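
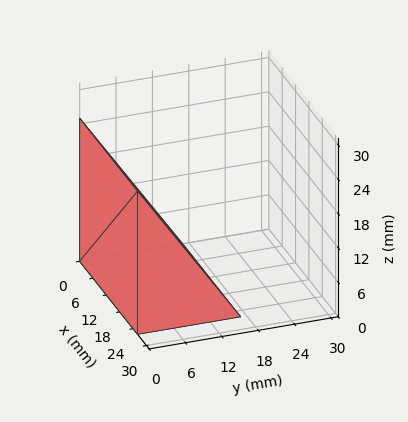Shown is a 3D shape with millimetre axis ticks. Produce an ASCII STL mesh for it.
Reading the render: the shape is a wedge (ramp): 26 × 17 mm base, rising to 25 mm along the y=0 edge and sloping linearly to z=0 at y=17 (dimensions read to the nearest mm from the axis ticks). For the STL, each face is triangulated and given an outward normal.

solid part
  facet normal 0.0000 0.0000 -1.0000
    outer loop
      vertex 26.00 17.00 0.00
      vertex 26.00 0.00 0.00
      vertex 0.00 0.00 0.00
    endloop
  endfacet
  facet normal 0.0000 0.0000 -1.0000
    outer loop
      vertex 0.00 17.00 0.00
      vertex 26.00 17.00 0.00
      vertex 0.00 0.00 0.00
    endloop
  endfacet
  facet normal 0.0000 -1.0000 0.0000
    outer loop
      vertex 0.00 0.00 0.00
      vertex 26.00 0.00 0.00
      vertex 26.00 0.00 25.00
    endloop
  endfacet
  facet normal 0.0000 -1.0000 0.0000
    outer loop
      vertex 0.00 0.00 0.00
      vertex 26.00 0.00 25.00
      vertex 0.00 0.00 25.00
    endloop
  endfacet
  facet normal 0.0000 0.8269 0.5623
    outer loop
      vertex 0.00 0.00 25.00
      vertex 26.00 0.00 25.00
      vertex 26.00 17.00 0.00
    endloop
  endfacet
  facet normal 0.0000 0.8269 0.5623
    outer loop
      vertex 0.00 0.00 25.00
      vertex 26.00 17.00 0.00
      vertex 0.00 17.00 0.00
    endloop
  endfacet
  facet normal -1.0000 0.0000 0.0000
    outer loop
      vertex 0.00 0.00 25.00
      vertex 0.00 17.00 0.00
      vertex 0.00 0.00 0.00
    endloop
  endfacet
  facet normal 1.0000 0.0000 0.0000
    outer loop
      vertex 26.00 0.00 0.00
      vertex 26.00 17.00 0.00
      vertex 26.00 0.00 25.00
    endloop
  endfacet
endsolid part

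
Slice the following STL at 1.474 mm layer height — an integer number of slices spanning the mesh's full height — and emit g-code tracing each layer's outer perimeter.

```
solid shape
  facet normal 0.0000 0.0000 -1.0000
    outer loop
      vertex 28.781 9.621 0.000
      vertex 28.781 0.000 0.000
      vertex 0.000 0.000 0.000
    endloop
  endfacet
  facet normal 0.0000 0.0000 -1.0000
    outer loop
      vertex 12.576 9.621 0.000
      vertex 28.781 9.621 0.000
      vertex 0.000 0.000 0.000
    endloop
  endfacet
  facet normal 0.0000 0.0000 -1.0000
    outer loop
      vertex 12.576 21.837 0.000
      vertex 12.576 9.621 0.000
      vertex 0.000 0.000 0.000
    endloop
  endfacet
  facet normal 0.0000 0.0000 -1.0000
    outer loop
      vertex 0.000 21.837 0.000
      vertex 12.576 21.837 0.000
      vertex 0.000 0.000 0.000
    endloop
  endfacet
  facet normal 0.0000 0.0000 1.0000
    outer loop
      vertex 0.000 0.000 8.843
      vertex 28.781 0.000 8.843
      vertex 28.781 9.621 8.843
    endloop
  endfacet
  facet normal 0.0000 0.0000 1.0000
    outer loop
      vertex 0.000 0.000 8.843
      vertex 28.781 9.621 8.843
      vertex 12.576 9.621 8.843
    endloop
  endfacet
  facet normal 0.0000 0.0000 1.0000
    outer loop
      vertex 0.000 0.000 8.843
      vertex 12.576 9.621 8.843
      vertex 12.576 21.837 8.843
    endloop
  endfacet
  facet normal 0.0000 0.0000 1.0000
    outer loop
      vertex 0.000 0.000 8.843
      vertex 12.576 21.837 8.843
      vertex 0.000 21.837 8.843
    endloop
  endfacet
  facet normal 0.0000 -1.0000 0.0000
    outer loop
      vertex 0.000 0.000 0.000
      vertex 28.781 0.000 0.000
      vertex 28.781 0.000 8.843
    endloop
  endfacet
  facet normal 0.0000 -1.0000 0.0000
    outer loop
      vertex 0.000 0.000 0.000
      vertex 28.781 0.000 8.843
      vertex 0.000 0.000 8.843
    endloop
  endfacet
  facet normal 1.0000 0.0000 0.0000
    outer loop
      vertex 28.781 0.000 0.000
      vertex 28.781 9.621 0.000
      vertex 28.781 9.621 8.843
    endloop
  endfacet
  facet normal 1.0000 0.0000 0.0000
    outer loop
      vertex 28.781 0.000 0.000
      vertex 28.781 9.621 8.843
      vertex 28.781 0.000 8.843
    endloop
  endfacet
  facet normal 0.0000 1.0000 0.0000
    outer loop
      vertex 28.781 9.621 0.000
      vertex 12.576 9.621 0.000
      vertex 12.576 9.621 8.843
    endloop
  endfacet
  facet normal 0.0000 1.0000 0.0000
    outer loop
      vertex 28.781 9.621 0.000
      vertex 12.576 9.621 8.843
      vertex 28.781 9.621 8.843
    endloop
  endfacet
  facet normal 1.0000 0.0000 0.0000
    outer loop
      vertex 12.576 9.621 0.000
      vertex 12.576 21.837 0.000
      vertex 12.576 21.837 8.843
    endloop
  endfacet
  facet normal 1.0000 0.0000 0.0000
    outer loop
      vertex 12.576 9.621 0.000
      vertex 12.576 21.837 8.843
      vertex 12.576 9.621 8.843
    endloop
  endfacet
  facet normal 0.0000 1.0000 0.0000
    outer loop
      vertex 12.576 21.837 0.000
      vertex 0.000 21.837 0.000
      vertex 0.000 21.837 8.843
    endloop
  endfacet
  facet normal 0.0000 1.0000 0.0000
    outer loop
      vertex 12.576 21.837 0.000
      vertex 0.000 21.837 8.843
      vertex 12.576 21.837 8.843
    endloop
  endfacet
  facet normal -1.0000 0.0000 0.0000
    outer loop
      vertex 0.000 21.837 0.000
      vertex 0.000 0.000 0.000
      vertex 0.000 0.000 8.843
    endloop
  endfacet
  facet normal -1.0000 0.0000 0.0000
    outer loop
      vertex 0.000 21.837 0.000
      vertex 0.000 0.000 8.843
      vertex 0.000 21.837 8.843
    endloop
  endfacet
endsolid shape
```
; perimeter-only toolpath
G21 ; units = mm
G90 ; absolute positioning
G28 ; home
; layer 1
G0 Z1.474
G0 X0.000 Y0.000
G1 X28.781 Y0.000
G1 X28.781 Y9.621
G1 X12.576 Y9.621
G1 X12.576 Y21.837
G1 X0.000 Y21.837
G1 X0.000 Y0.000
; layer 2
G0 Z2.948
G0 X0.000 Y0.000
G1 X28.781 Y0.000
G1 X28.781 Y9.621
G1 X12.576 Y9.621
G1 X12.576 Y21.837
G1 X0.000 Y21.837
G1 X0.000 Y0.000
; layer 3
G0 Z4.421
G0 X0.000 Y0.000
G1 X28.781 Y0.000
G1 X28.781 Y9.621
G1 X12.576 Y9.621
G1 X12.576 Y21.837
G1 X0.000 Y21.837
G1 X0.000 Y0.000
; layer 4
G0 Z5.895
G0 X0.000 Y0.000
G1 X28.781 Y0.000
G1 X28.781 Y9.621
G1 X12.576 Y9.621
G1 X12.576 Y21.837
G1 X0.000 Y21.837
G1 X0.000 Y0.000
; layer 5
G0 Z7.369
G0 X0.000 Y0.000
G1 X28.781 Y0.000
G1 X28.781 Y9.621
G1 X12.576 Y9.621
G1 X12.576 Y21.837
G1 X0.000 Y21.837
G1 X0.000 Y0.000
; layer 6
G0 Z8.843
G0 X0.000 Y0.000
G1 X28.781 Y0.000
G1 X28.781 Y9.621
G1 X12.576 Y9.621
G1 X12.576 Y21.837
G1 X0.000 Y21.837
G1 X0.000 Y0.000
M2 ; end

The solid is an L-shaped prism: outer 28.8 × 21.8 mm, arm thicknesses ≈ 9.62 mm (horizontal) and 12.6 mm (vertical), extruded 8.84 mm in z. Slicing at Δz = 1.474 mm — 6 equal slices spanning the solid's height, so layer i sits at z = i·h/6 — gives 6 non-empty perimeters. Each is a 6-segment closed polygon; G0 lifts to the layer z and rapids to the start vertex, then G1 traces the edges.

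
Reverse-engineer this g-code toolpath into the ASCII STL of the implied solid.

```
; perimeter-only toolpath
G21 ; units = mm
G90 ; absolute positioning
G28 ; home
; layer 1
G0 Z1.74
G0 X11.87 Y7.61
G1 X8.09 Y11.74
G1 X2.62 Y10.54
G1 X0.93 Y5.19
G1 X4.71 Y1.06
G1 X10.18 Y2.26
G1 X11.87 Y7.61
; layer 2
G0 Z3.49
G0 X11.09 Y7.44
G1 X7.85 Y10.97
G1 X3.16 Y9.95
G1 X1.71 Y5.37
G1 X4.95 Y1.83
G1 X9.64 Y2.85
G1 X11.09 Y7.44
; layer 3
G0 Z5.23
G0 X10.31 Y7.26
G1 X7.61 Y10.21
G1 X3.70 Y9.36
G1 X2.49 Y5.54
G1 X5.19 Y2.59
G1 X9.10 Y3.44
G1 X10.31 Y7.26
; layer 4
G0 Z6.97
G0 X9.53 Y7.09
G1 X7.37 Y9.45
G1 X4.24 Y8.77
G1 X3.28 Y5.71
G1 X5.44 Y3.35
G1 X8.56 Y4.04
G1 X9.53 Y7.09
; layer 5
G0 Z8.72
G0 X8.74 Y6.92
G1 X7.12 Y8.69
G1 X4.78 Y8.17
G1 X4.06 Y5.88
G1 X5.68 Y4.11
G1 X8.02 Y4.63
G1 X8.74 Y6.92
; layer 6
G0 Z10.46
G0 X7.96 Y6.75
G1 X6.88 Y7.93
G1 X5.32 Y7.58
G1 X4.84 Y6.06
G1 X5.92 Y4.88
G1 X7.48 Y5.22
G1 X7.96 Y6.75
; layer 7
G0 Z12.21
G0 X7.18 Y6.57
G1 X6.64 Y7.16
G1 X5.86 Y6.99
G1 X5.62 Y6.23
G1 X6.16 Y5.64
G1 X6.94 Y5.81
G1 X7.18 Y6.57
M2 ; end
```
solid part
  facet normal 0.0000 0.0000 -1.0000
    outer loop
      vertex 2.08 11.13 0.00
      vertex 8.33 12.50 0.00
      vertex 12.65 7.78 0.00
    endloop
  endfacet
  facet normal 0.0000 0.0000 -1.0000
    outer loop
      vertex 0.15 5.02 0.00
      vertex 2.08 11.13 0.00
      vertex 12.65 7.78 0.00
    endloop
  endfacet
  facet normal 0.0000 0.0000 -1.0000
    outer loop
      vertex 4.47 0.30 0.00
      vertex 0.15 5.02 0.00
      vertex 12.65 7.78 0.00
    endloop
  endfacet
  facet normal 0.0000 0.0000 -1.0000
    outer loop
      vertex 10.72 1.67 0.00
      vertex 4.47 0.30 0.00
      vertex 12.65 7.78 0.00
    endloop
  endfacet
  facet normal 0.6856 0.6275 0.3692
    outer loop
      vertex 12.65 7.78 0.00
      vertex 8.33 12.50 0.00
      vertex 6.40 6.40 13.95
    endloop
  endfacet
  facet normal -0.1990 0.9077 0.3694
    outer loop
      vertex 8.33 12.50 0.00
      vertex 2.08 11.13 0.00
      vertex 6.40 6.40 13.95
    endloop
  endfacet
  facet normal -0.8861 0.2799 0.3693
    outer loop
      vertex 2.08 11.13 0.00
      vertex 0.15 5.02 0.00
      vertex 6.40 6.40 13.95
    endloop
  endfacet
  facet normal -0.6856 -0.6275 0.3692
    outer loop
      vertex 0.15 5.02 0.00
      vertex 4.47 0.30 0.00
      vertex 6.40 6.40 13.95
    endloop
  endfacet
  facet normal 0.1990 -0.9077 0.3694
    outer loop
      vertex 4.47 0.30 0.00
      vertex 10.72 1.67 0.00
      vertex 6.40 6.40 13.95
    endloop
  endfacet
  facet normal 0.8861 -0.2799 0.3693
    outer loop
      vertex 10.72 1.67 0.00
      vertex 12.65 7.78 0.00
      vertex 6.40 6.40 13.95
    endloop
  endfacet
endsolid part

The G0 Z moves step by Δz≈1.74 mm. The G1 loops shrink linearly with z, so the solid tapers from its base footprint up to z≈13.9. Closing with a flat bottom cap and the tapered top and triangulating gives 10 facets — a regular 6-sided pyramid, base circumscribed radius ≈ 6.4 mm, apex at z ≈ 13.9 mm.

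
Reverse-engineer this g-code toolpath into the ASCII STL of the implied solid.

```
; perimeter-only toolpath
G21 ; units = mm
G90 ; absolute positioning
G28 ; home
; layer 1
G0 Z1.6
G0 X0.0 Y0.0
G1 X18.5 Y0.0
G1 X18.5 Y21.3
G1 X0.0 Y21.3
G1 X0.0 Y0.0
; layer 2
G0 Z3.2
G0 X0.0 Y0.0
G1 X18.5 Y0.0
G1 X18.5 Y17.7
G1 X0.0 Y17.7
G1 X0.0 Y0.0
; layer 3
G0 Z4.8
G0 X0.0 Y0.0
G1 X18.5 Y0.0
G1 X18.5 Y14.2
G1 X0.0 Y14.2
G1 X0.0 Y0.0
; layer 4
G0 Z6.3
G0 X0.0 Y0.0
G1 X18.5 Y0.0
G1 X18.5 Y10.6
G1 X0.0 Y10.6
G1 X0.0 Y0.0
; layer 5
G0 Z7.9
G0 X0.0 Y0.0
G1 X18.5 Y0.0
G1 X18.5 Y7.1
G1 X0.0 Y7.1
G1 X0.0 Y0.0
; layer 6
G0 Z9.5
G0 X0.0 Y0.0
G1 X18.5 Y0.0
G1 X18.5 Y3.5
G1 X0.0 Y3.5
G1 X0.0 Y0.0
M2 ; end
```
solid part
  facet normal 0.0000 0.0000 -1.0000
    outer loop
      vertex 18.5 24.8 0.0
      vertex 18.5 0.0 0.0
      vertex 0.0 0.0 0.0
    endloop
  endfacet
  facet normal 0.0000 0.0000 -1.0000
    outer loop
      vertex 0.0 24.8 0.0
      vertex 18.5 24.8 0.0
      vertex 0.0 0.0 0.0
    endloop
  endfacet
  facet normal 0.0000 -1.0000 0.0000
    outer loop
      vertex 0.0 0.0 0.0
      vertex 18.5 0.0 0.0
      vertex 18.5 0.0 11.1
    endloop
  endfacet
  facet normal 0.0000 -1.0000 0.0000
    outer loop
      vertex 0.0 0.0 0.0
      vertex 18.5 0.0 11.1
      vertex 0.0 0.0 11.1
    endloop
  endfacet
  facet normal 0.0000 0.4085 0.9127
    outer loop
      vertex 0.0 0.0 11.1
      vertex 18.5 0.0 11.1
      vertex 18.5 24.8 0.0
    endloop
  endfacet
  facet normal 0.0000 0.4085 0.9127
    outer loop
      vertex 0.0 0.0 11.1
      vertex 18.5 24.8 0.0
      vertex 0.0 24.8 0.0
    endloop
  endfacet
  facet normal -1.0000 0.0000 0.0000
    outer loop
      vertex 0.0 0.0 11.1
      vertex 0.0 24.8 0.0
      vertex 0.0 0.0 0.0
    endloop
  endfacet
  facet normal 1.0000 0.0000 0.0000
    outer loop
      vertex 18.5 0.0 0.0
      vertex 18.5 24.8 0.0
      vertex 18.5 0.0 11.1
    endloop
  endfacet
endsolid part

The G0 Z moves step by Δz≈1.6 mm. The G1 loops shrink linearly with z, so the solid tapers from its base footprint up to z≈11.1. Closing with a flat bottom cap and the tapered top and triangulating gives 8 facets — a wedge (ramp): 18.5 × 24.8 mm base, rising to 11.1 mm along the y=0 edge and sloping linearly to z=0 at y=24.8.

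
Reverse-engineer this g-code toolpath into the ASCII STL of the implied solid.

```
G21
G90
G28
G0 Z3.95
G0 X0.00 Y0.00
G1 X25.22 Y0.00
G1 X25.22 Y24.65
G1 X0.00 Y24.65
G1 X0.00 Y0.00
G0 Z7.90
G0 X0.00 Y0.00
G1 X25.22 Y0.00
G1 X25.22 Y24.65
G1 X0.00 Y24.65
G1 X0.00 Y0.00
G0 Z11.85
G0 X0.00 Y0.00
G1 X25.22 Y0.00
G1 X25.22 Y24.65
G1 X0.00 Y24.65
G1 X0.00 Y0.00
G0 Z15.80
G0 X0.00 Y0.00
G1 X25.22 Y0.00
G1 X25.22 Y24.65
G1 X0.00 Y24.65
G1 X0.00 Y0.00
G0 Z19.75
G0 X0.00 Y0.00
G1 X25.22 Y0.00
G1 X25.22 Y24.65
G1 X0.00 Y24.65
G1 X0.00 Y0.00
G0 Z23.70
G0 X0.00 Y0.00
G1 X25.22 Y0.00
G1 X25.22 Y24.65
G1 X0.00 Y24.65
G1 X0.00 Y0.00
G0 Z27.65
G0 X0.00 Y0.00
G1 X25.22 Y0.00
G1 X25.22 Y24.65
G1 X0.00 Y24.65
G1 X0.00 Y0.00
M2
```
solid part
  facet normal 0.0000 0.0000 -1.0000
    outer loop
      vertex 25.22 24.65 0.00
      vertex 25.22 0.00 0.00
      vertex 0.00 0.00 0.00
    endloop
  endfacet
  facet normal 0.0000 0.0000 -1.0000
    outer loop
      vertex 0.00 24.65 0.00
      vertex 25.22 24.65 0.00
      vertex 0.00 0.00 0.00
    endloop
  endfacet
  facet normal 0.0000 0.0000 1.0000
    outer loop
      vertex 0.00 0.00 27.65
      vertex 25.22 0.00 27.65
      vertex 25.22 24.65 27.65
    endloop
  endfacet
  facet normal 0.0000 0.0000 1.0000
    outer loop
      vertex 0.00 0.00 27.65
      vertex 25.22 24.65 27.65
      vertex 0.00 24.65 27.65
    endloop
  endfacet
  facet normal 0.0000 -1.0000 0.0000
    outer loop
      vertex 0.00 0.00 0.00
      vertex 25.22 0.00 0.00
      vertex 25.22 0.00 27.65
    endloop
  endfacet
  facet normal 0.0000 -1.0000 0.0000
    outer loop
      vertex 0.00 0.00 0.00
      vertex 25.22 0.00 27.65
      vertex 0.00 0.00 27.65
    endloop
  endfacet
  facet normal 0.0000 1.0000 0.0000
    outer loop
      vertex 25.22 24.65 27.65
      vertex 25.22 24.65 0.00
      vertex 0.00 24.65 0.00
    endloop
  endfacet
  facet normal 0.0000 1.0000 0.0000
    outer loop
      vertex 0.00 24.65 27.65
      vertex 25.22 24.65 27.65
      vertex 0.00 24.65 0.00
    endloop
  endfacet
  facet normal -1.0000 0.0000 0.0000
    outer loop
      vertex 0.00 24.65 27.65
      vertex 0.00 24.65 0.00
      vertex 0.00 0.00 0.00
    endloop
  endfacet
  facet normal -1.0000 0.0000 0.0000
    outer loop
      vertex 0.00 0.00 27.65
      vertex 0.00 24.65 27.65
      vertex 0.00 0.00 0.00
    endloop
  endfacet
  facet normal 1.0000 0.0000 0.0000
    outer loop
      vertex 25.22 0.00 0.00
      vertex 25.22 24.65 0.00
      vertex 25.22 24.65 27.65
    endloop
  endfacet
  facet normal 1.0000 0.0000 0.0000
    outer loop
      vertex 25.22 0.00 0.00
      vertex 25.22 24.65 27.65
      vertex 25.22 0.00 27.65
    endloop
  endfacet
endsolid part

The G0 Z moves step by Δz≈3.95 mm. Every layer's G1 loop is the same polygon, so the solid is a straight extrusion of it from z=0 to z≈27.6. Closing with flat bottom and top caps and triangulating gives 12 facets — a rectangular box, roughly 25.2 × 24.6 mm footprint and 27.6 mm tall.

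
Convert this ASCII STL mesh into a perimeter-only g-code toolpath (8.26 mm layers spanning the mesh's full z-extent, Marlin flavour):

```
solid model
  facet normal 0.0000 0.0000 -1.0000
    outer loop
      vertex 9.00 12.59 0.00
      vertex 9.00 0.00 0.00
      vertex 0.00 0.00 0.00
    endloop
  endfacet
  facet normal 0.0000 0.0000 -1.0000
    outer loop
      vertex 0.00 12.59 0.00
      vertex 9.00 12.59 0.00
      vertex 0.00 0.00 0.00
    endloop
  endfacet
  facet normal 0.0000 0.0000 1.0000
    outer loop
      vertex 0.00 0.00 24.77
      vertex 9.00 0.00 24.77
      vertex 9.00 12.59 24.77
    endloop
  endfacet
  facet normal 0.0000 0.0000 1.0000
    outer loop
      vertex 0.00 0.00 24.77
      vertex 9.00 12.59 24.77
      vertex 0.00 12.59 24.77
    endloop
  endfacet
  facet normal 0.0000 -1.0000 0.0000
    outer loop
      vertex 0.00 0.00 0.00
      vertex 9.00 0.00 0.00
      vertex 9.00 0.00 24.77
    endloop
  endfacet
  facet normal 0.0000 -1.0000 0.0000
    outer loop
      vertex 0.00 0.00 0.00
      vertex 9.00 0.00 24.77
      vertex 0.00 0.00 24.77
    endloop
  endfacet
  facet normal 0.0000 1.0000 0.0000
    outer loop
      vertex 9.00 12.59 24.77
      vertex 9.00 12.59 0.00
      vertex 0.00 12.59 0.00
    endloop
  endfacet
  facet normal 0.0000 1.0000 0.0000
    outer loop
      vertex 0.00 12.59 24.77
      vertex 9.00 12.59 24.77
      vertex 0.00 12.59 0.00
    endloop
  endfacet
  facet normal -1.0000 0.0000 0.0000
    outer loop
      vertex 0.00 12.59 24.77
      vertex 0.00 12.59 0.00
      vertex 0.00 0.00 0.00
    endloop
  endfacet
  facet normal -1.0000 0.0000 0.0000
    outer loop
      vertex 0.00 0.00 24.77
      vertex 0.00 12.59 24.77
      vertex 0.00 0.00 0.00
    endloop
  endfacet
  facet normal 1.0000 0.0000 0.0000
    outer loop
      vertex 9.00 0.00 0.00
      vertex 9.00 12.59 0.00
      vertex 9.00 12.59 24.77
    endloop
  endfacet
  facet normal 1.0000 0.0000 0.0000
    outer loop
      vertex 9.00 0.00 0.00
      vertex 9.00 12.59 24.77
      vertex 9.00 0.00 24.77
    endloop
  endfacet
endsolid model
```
; perimeter-only toolpath
G21 ; units = mm
G90 ; absolute positioning
G28 ; home
; layer 1
G0 Z8.26
G0 X0.00 Y0.00
G1 X9.00 Y0.00
G1 X9.00 Y12.59
G1 X0.00 Y12.59
G1 X0.00 Y0.00
; layer 2
G0 Z16.51
G0 X0.00 Y0.00
G1 X9.00 Y0.00
G1 X9.00 Y12.59
G1 X0.00 Y12.59
G1 X0.00 Y0.00
; layer 3
G0 Z24.77
G0 X0.00 Y0.00
G1 X9.00 Y0.00
G1 X9.00 Y12.59
G1 X0.00 Y12.59
G1 X0.00 Y0.00
M2 ; end

The solid is a rectangular box, roughly 9 × 12.6 mm footprint and 24.8 mm tall. Slicing at Δz = 8.26 mm — 3 equal slices spanning the solid's height, so layer i sits at z = i·h/3 — gives 3 non-empty perimeters. Each is a 4-segment closed polygon; G0 lifts to the layer z and rapids to the start vertex, then G1 traces the edges.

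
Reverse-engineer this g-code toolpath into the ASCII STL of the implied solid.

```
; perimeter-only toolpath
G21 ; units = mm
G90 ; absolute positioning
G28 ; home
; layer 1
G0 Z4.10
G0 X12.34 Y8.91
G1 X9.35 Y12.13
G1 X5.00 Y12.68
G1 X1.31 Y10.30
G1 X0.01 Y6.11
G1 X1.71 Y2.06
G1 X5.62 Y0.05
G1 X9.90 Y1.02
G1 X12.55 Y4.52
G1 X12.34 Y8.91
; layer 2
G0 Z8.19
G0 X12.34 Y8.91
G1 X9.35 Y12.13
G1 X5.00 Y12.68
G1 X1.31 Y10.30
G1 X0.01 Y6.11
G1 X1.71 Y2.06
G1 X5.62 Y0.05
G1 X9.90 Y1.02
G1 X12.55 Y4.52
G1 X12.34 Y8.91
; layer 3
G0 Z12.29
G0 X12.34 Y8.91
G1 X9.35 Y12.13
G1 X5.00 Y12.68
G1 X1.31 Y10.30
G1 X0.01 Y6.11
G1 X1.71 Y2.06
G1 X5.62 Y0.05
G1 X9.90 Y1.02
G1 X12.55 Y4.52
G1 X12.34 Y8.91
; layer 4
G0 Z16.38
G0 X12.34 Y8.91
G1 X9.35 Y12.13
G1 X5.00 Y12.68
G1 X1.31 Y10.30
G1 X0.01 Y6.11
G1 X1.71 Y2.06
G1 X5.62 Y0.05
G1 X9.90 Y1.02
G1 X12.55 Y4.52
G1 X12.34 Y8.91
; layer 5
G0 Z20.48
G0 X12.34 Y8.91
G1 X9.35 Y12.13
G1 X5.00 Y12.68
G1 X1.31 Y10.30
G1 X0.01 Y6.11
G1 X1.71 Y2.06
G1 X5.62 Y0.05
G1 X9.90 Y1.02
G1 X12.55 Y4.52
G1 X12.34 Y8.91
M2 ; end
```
solid part
  facet normal 0.0000 0.0000 -1.0000
    outer loop
      vertex 5.00 12.68 0.00
      vertex 9.35 12.13 0.00
      vertex 12.34 8.91 0.00
    endloop
  endfacet
  facet normal 0.0000 0.0000 -1.0000
    outer loop
      vertex 1.31 10.30 0.00
      vertex 5.00 12.68 0.00
      vertex 12.34 8.91 0.00
    endloop
  endfacet
  facet normal 0.0000 0.0000 -1.0000
    outer loop
      vertex 0.01 6.11 0.00
      vertex 1.31 10.30 0.00
      vertex 12.34 8.91 0.00
    endloop
  endfacet
  facet normal 0.0000 0.0000 -1.0000
    outer loop
      vertex 1.71 2.06 0.00
      vertex 0.01 6.11 0.00
      vertex 12.34 8.91 0.00
    endloop
  endfacet
  facet normal 0.0000 0.0000 -1.0000
    outer loop
      vertex 5.62 0.05 0.00
      vertex 1.71 2.06 0.00
      vertex 12.34 8.91 0.00
    endloop
  endfacet
  facet normal 0.0000 0.0000 -1.0000
    outer loop
      vertex 9.90 1.02 0.00
      vertex 5.62 0.05 0.00
      vertex 12.34 8.91 0.00
    endloop
  endfacet
  facet normal 0.0000 0.0000 -1.0000
    outer loop
      vertex 12.55 4.52 0.00
      vertex 9.90 1.02 0.00
      vertex 12.34 8.91 0.00
    endloop
  endfacet
  facet normal 0.0000 0.0000 1.0000
    outer loop
      vertex 12.34 8.91 20.48
      vertex 9.35 12.13 20.48
      vertex 5.00 12.68 20.48
    endloop
  endfacet
  facet normal 0.0000 0.0000 1.0000
    outer loop
      vertex 12.34 8.91 20.48
      vertex 5.00 12.68 20.48
      vertex 1.31 10.30 20.48
    endloop
  endfacet
  facet normal 0.0000 0.0000 1.0000
    outer loop
      vertex 12.34 8.91 20.48
      vertex 1.31 10.30 20.48
      vertex 0.01 6.11 20.48
    endloop
  endfacet
  facet normal 0.0000 0.0000 1.0000
    outer loop
      vertex 12.34 8.91 20.48
      vertex 0.01 6.11 20.48
      vertex 1.71 2.06 20.48
    endloop
  endfacet
  facet normal 0.0000 0.0000 1.0000
    outer loop
      vertex 12.34 8.91 20.48
      vertex 1.71 2.06 20.48
      vertex 5.62 0.05 20.48
    endloop
  endfacet
  facet normal 0.0000 0.0000 1.0000
    outer loop
      vertex 12.34 8.91 20.48
      vertex 5.62 0.05 20.48
      vertex 9.90 1.02 20.48
    endloop
  endfacet
  facet normal 0.0000 0.0000 1.0000
    outer loop
      vertex 12.34 8.91 20.48
      vertex 9.90 1.02 20.48
      vertex 12.55 4.52 20.48
    endloop
  endfacet
  facet normal 0.7328 0.6805 0.0000
    outer loop
      vertex 12.34 8.91 0.00
      vertex 9.35 12.13 0.00
      vertex 9.35 12.13 20.48
    endloop
  endfacet
  facet normal 0.7328 0.6805 0.0000
    outer loop
      vertex 12.34 8.91 0.00
      vertex 9.35 12.13 20.48
      vertex 12.34 8.91 20.48
    endloop
  endfacet
  facet normal 0.1254 0.9921 0.0000
    outer loop
      vertex 9.35 12.13 0.00
      vertex 5.00 12.68 0.00
      vertex 5.00 12.68 20.48
    endloop
  endfacet
  facet normal 0.1254 0.9921 0.0000
    outer loop
      vertex 9.35 12.13 0.00
      vertex 5.00 12.68 20.48
      vertex 9.35 12.13 20.48
    endloop
  endfacet
  facet normal -0.5420 0.8404 0.0000
    outer loop
      vertex 5.00 12.68 0.00
      vertex 1.31 10.30 0.00
      vertex 1.31 10.30 20.48
    endloop
  endfacet
  facet normal -0.5420 0.8404 0.0000
    outer loop
      vertex 5.00 12.68 0.00
      vertex 1.31 10.30 20.48
      vertex 5.00 12.68 20.48
    endloop
  endfacet
  facet normal -0.9551 0.2963 0.0000
    outer loop
      vertex 1.31 10.30 0.00
      vertex 0.01 6.11 0.00
      vertex 0.01 6.11 20.48
    endloop
  endfacet
  facet normal -0.9551 0.2963 0.0000
    outer loop
      vertex 1.31 10.30 0.00
      vertex 0.01 6.11 20.48
      vertex 1.31 10.30 20.48
    endloop
  endfacet
  facet normal -0.9221 -0.3870 0.0000
    outer loop
      vertex 0.01 6.11 0.00
      vertex 1.71 2.06 0.00
      vertex 1.71 2.06 20.48
    endloop
  endfacet
  facet normal -0.9221 -0.3870 0.0000
    outer loop
      vertex 0.01 6.11 0.00
      vertex 1.71 2.06 20.48
      vertex 0.01 6.11 20.48
    endloop
  endfacet
  facet normal -0.4572 -0.8894 0.0000
    outer loop
      vertex 1.71 2.06 0.00
      vertex 5.62 0.05 0.00
      vertex 5.62 0.05 20.48
    endloop
  endfacet
  facet normal -0.4572 -0.8894 0.0000
    outer loop
      vertex 1.71 2.06 0.00
      vertex 5.62 0.05 20.48
      vertex 1.71 2.06 20.48
    endloop
  endfacet
  facet normal 0.2210 -0.9753 0.0000
    outer loop
      vertex 5.62 0.05 0.00
      vertex 9.90 1.02 0.00
      vertex 9.90 1.02 20.48
    endloop
  endfacet
  facet normal 0.2210 -0.9753 0.0000
    outer loop
      vertex 5.62 0.05 0.00
      vertex 9.90 1.02 20.48
      vertex 5.62 0.05 20.48
    endloop
  endfacet
  facet normal 0.7973 -0.6036 0.0000
    outer loop
      vertex 9.90 1.02 0.00
      vertex 12.55 4.52 0.00
      vertex 12.55 4.52 20.48
    endloop
  endfacet
  facet normal 0.7973 -0.6036 0.0000
    outer loop
      vertex 9.90 1.02 0.00
      vertex 12.55 4.52 20.48
      vertex 9.90 1.02 20.48
    endloop
  endfacet
  facet normal 0.9989 0.0478 0.0000
    outer loop
      vertex 12.55 4.52 0.00
      vertex 12.34 8.91 0.00
      vertex 12.34 8.91 20.48
    endloop
  endfacet
  facet normal 0.9989 0.0478 0.0000
    outer loop
      vertex 12.55 4.52 0.00
      vertex 12.34 8.91 20.48
      vertex 12.55 4.52 20.48
    endloop
  endfacet
endsolid part

The G0 Z moves step by Δz≈4.10 mm. Every layer's G1 loop is the same polygon, so the solid is a straight extrusion of it from z=0 to z≈20.5. Closing with flat bottom and top caps and triangulating gives 32 facets — a regular 9-sided prism (a cylinder approximated with 9 flat sides), circumscribed radius ≈ 6.42 mm, height ≈ 20.5 mm.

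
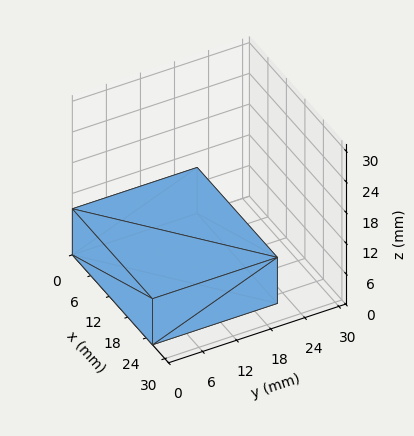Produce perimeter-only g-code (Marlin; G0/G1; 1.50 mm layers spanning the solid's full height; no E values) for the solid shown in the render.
Reading the render: the shape is a rectangular box, roughly 26 × 22 mm footprint and 9 mm tall (dimensions read to the nearest mm from the axis ticks). For the g-code, the solid's height is divided into equal slices at the stated Δz and each level perimeter traced with G1 moves after a G0 lift.

; perimeter-only toolpath
G21 ; units = mm
G90 ; absolute positioning
G28 ; home
; layer 1
G0 Z1.50
G0 X0.00 Y0.00
G1 X26.00 Y0.00
G1 X26.00 Y22.00
G1 X0.00 Y22.00
G1 X0.00 Y0.00
; layer 2
G0 Z3.00
G0 X0.00 Y0.00
G1 X26.00 Y0.00
G1 X26.00 Y22.00
G1 X0.00 Y22.00
G1 X0.00 Y0.00
; layer 3
G0 Z4.50
G0 X0.00 Y0.00
G1 X26.00 Y0.00
G1 X26.00 Y22.00
G1 X0.00 Y22.00
G1 X0.00 Y0.00
; layer 4
G0 Z6.00
G0 X0.00 Y0.00
G1 X26.00 Y0.00
G1 X26.00 Y22.00
G1 X0.00 Y22.00
G1 X0.00 Y0.00
; layer 5
G0 Z7.50
G0 X0.00 Y0.00
G1 X26.00 Y0.00
G1 X26.00 Y22.00
G1 X0.00 Y22.00
G1 X0.00 Y0.00
; layer 6
G0 Z9.00
G0 X0.00 Y0.00
G1 X26.00 Y0.00
G1 X26.00 Y22.00
G1 X0.00 Y22.00
G1 X0.00 Y0.00
M2 ; end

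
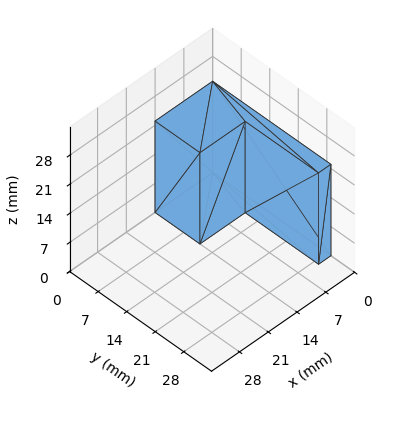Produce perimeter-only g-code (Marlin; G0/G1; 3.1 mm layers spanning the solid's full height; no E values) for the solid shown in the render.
Reading the render: the shape is an L-shaped prism: outer 14 × 29 mm, arm thicknesses ≈ 11 mm (horizontal) and 3 mm (vertical), extruded 22 mm in z (dimensions read to the nearest mm from the axis ticks). For the g-code, the solid's height is divided into equal slices at the stated Δz and each level perimeter traced with G1 moves after a G0 lift.

; perimeter-only toolpath
G21 ; units = mm
G90 ; absolute positioning
G28 ; home
; layer 1
G0 Z3.1
G0 X0.0 Y0.0
G1 X14.0 Y0.0
G1 X14.0 Y11.0
G1 X3.0 Y11.0
G1 X3.0 Y29.0
G1 X0.0 Y29.0
G1 X0.0 Y0.0
; layer 2
G0 Z6.3
G0 X0.0 Y0.0
G1 X14.0 Y0.0
G1 X14.0 Y11.0
G1 X3.0 Y11.0
G1 X3.0 Y29.0
G1 X0.0 Y29.0
G1 X0.0 Y0.0
; layer 3
G0 Z9.4
G0 X0.0 Y0.0
G1 X14.0 Y0.0
G1 X14.0 Y11.0
G1 X3.0 Y11.0
G1 X3.0 Y29.0
G1 X0.0 Y29.0
G1 X0.0 Y0.0
; layer 4
G0 Z12.6
G0 X0.0 Y0.0
G1 X14.0 Y0.0
G1 X14.0 Y11.0
G1 X3.0 Y11.0
G1 X3.0 Y29.0
G1 X0.0 Y29.0
G1 X0.0 Y0.0
; layer 5
G0 Z15.7
G0 X0.0 Y0.0
G1 X14.0 Y0.0
G1 X14.0 Y11.0
G1 X3.0 Y11.0
G1 X3.0 Y29.0
G1 X0.0 Y29.0
G1 X0.0 Y0.0
; layer 6
G0 Z18.9
G0 X0.0 Y0.0
G1 X14.0 Y0.0
G1 X14.0 Y11.0
G1 X3.0 Y11.0
G1 X3.0 Y29.0
G1 X0.0 Y29.0
G1 X0.0 Y0.0
; layer 7
G0 Z22.0
G0 X0.0 Y0.0
G1 X14.0 Y0.0
G1 X14.0 Y11.0
G1 X3.0 Y11.0
G1 X3.0 Y29.0
G1 X0.0 Y29.0
G1 X0.0 Y0.0
M2 ; end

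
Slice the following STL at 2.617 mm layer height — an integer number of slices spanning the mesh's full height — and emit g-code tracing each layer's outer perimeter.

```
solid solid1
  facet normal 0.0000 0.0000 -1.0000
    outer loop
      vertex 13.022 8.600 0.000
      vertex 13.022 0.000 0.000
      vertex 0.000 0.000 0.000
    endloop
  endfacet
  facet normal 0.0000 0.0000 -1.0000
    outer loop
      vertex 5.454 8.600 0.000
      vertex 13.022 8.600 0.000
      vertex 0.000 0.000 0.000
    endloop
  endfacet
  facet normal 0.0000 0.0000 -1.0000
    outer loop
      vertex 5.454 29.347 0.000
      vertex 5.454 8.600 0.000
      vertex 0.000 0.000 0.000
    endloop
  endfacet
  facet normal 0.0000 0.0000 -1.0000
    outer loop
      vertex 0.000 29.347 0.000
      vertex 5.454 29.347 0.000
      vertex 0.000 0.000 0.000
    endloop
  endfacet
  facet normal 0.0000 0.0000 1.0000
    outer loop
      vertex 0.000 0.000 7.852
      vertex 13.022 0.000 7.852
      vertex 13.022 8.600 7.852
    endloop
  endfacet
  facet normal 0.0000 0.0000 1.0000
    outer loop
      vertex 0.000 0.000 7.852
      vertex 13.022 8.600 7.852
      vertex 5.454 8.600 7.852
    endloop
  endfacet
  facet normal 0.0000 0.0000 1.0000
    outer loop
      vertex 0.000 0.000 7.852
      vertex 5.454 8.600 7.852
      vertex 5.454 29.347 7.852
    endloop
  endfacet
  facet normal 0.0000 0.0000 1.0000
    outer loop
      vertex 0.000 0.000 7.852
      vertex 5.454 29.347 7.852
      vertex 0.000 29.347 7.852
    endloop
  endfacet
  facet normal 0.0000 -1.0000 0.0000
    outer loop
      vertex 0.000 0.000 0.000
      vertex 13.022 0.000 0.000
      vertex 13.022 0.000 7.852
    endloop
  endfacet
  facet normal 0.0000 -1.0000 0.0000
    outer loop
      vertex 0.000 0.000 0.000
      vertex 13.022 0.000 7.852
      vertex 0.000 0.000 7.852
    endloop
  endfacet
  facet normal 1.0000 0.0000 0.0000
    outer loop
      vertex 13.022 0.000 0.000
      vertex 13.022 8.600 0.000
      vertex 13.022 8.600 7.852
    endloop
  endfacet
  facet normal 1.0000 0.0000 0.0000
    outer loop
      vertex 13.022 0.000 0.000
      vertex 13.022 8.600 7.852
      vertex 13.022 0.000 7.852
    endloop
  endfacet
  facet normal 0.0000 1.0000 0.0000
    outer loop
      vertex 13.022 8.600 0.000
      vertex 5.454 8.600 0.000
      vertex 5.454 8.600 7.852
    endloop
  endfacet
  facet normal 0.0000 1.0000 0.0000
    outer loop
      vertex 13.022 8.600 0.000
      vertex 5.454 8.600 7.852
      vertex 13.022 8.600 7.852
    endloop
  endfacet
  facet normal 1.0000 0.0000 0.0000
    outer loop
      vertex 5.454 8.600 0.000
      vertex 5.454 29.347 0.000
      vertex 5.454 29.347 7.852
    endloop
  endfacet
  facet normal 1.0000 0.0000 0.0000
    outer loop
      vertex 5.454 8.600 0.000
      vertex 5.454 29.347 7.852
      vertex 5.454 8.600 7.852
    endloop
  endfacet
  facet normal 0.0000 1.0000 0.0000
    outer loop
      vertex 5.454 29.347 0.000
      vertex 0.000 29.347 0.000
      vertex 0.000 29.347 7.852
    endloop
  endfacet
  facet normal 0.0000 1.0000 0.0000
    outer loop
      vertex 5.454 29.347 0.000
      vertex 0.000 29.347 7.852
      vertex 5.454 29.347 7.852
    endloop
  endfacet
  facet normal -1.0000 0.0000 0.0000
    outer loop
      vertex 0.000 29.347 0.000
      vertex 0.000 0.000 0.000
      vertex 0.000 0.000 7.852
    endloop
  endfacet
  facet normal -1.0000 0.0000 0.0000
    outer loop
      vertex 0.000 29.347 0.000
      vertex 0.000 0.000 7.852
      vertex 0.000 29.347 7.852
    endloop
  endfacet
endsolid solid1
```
; perimeter-only toolpath
G21 ; units = mm
G90 ; absolute positioning
G28 ; home
; layer 1
G0 Z2.617
G0 X0.000 Y0.000
G1 X13.022 Y0.000
G1 X13.022 Y8.600
G1 X5.454 Y8.600
G1 X5.454 Y29.347
G1 X0.000 Y29.347
G1 X0.000 Y0.000
; layer 2
G0 Z5.235
G0 X0.000 Y0.000
G1 X13.022 Y0.000
G1 X13.022 Y8.600
G1 X5.454 Y8.600
G1 X5.454 Y29.347
G1 X0.000 Y29.347
G1 X0.000 Y0.000
; layer 3
G0 Z7.852
G0 X0.000 Y0.000
G1 X13.022 Y0.000
G1 X13.022 Y8.600
G1 X5.454 Y8.600
G1 X5.454 Y29.347
G1 X0.000 Y29.347
G1 X0.000 Y0.000
M2 ; end

The solid is an L-shaped prism: outer 13 × 29.3 mm, arm thicknesses ≈ 8.6 mm (horizontal) and 5.45 mm (vertical), extruded 7.85 mm in z. Slicing at Δz = 2.617 mm — 3 equal slices spanning the solid's height, so layer i sits at z = i·h/3 — gives 3 non-empty perimeters. Each is a 6-segment closed polygon; G0 lifts to the layer z and rapids to the start vertex, then G1 traces the edges.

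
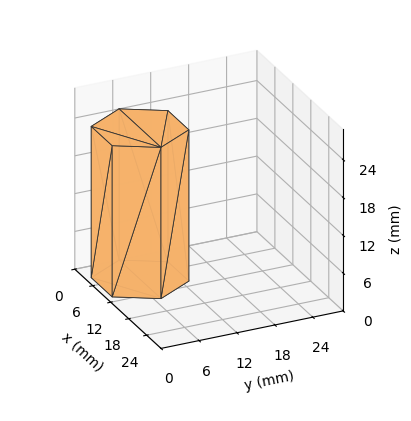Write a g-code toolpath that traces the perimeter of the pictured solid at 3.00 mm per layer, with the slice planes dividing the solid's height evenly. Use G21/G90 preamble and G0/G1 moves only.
Reading the render: the shape is a regular 6-sided prism (a cylinder approximated with 6 flat sides), circumscribed radius ≈ 7 mm, height ≈ 24 mm (dimensions read to the nearest mm from the axis ticks). For the g-code, the solid's height is divided into equal slices at the stated Δz and each level perimeter traced with G1 moves after a G0 lift.

; perimeter-only toolpath
G21 ; units = mm
G90 ; absolute positioning
G28 ; home
; layer 1
G0 Z3.00
G0 X14.00 Y7.00
G1 X10.50 Y13.06
G1 X3.50 Y13.06
G1 X0.00 Y7.00
G1 X3.50 Y0.94
G1 X10.50 Y0.94
G1 X14.00 Y7.00
; layer 2
G0 Z6.00
G0 X14.00 Y7.00
G1 X10.50 Y13.06
G1 X3.50 Y13.06
G1 X0.00 Y7.00
G1 X3.50 Y0.94
G1 X10.50 Y0.94
G1 X14.00 Y7.00
; layer 3
G0 Z9.00
G0 X14.00 Y7.00
G1 X10.50 Y13.06
G1 X3.50 Y13.06
G1 X0.00 Y7.00
G1 X3.50 Y0.94
G1 X10.50 Y0.94
G1 X14.00 Y7.00
; layer 4
G0 Z12.00
G0 X14.00 Y7.00
G1 X10.50 Y13.06
G1 X3.50 Y13.06
G1 X0.00 Y7.00
G1 X3.50 Y0.94
G1 X10.50 Y0.94
G1 X14.00 Y7.00
; layer 5
G0 Z15.00
G0 X14.00 Y7.00
G1 X10.50 Y13.06
G1 X3.50 Y13.06
G1 X0.00 Y7.00
G1 X3.50 Y0.94
G1 X10.50 Y0.94
G1 X14.00 Y7.00
; layer 6
G0 Z18.00
G0 X14.00 Y7.00
G1 X10.50 Y13.06
G1 X3.50 Y13.06
G1 X0.00 Y7.00
G1 X3.50 Y0.94
G1 X10.50 Y0.94
G1 X14.00 Y7.00
; layer 7
G0 Z21.00
G0 X14.00 Y7.00
G1 X10.50 Y13.06
G1 X3.50 Y13.06
G1 X0.00 Y7.00
G1 X3.50 Y0.94
G1 X10.50 Y0.94
G1 X14.00 Y7.00
; layer 8
G0 Z24.00
G0 X14.00 Y7.00
G1 X10.50 Y13.06
G1 X3.50 Y13.06
G1 X0.00 Y7.00
G1 X3.50 Y0.94
G1 X10.50 Y0.94
G1 X14.00 Y7.00
M2 ; end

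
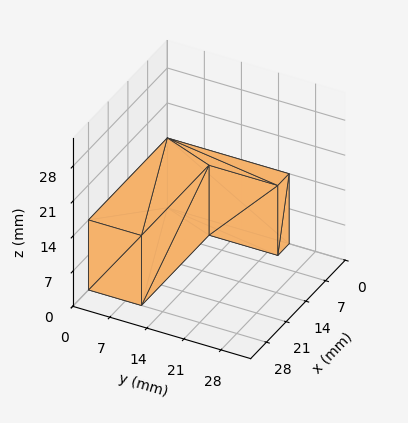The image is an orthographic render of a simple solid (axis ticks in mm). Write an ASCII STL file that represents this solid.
Reading the render: the shape is an L-shaped prism: outer 28 × 23 mm, arm thicknesses ≈ 10 mm (horizontal) and 4 mm (vertical), extruded 14 mm in z (dimensions read to the nearest mm from the axis ticks). For the STL, each face is triangulated and given an outward normal.

solid part
  facet normal 0.0000 0.0000 -1.0000
    outer loop
      vertex 28.00 10.00 0.00
      vertex 28.00 0.00 0.00
      vertex 0.00 0.00 0.00
    endloop
  endfacet
  facet normal 0.0000 0.0000 -1.0000
    outer loop
      vertex 4.00 10.00 0.00
      vertex 28.00 10.00 0.00
      vertex 0.00 0.00 0.00
    endloop
  endfacet
  facet normal 0.0000 0.0000 -1.0000
    outer loop
      vertex 4.00 23.00 0.00
      vertex 4.00 10.00 0.00
      vertex 0.00 0.00 0.00
    endloop
  endfacet
  facet normal 0.0000 0.0000 -1.0000
    outer loop
      vertex 0.00 23.00 0.00
      vertex 4.00 23.00 0.00
      vertex 0.00 0.00 0.00
    endloop
  endfacet
  facet normal 0.0000 0.0000 1.0000
    outer loop
      vertex 0.00 0.00 14.00
      vertex 28.00 0.00 14.00
      vertex 28.00 10.00 14.00
    endloop
  endfacet
  facet normal 0.0000 0.0000 1.0000
    outer loop
      vertex 0.00 0.00 14.00
      vertex 28.00 10.00 14.00
      vertex 4.00 10.00 14.00
    endloop
  endfacet
  facet normal 0.0000 0.0000 1.0000
    outer loop
      vertex 0.00 0.00 14.00
      vertex 4.00 10.00 14.00
      vertex 4.00 23.00 14.00
    endloop
  endfacet
  facet normal 0.0000 0.0000 1.0000
    outer loop
      vertex 0.00 0.00 14.00
      vertex 4.00 23.00 14.00
      vertex 0.00 23.00 14.00
    endloop
  endfacet
  facet normal 0.0000 -1.0000 0.0000
    outer loop
      vertex 0.00 0.00 0.00
      vertex 28.00 0.00 0.00
      vertex 28.00 0.00 14.00
    endloop
  endfacet
  facet normal 0.0000 -1.0000 0.0000
    outer loop
      vertex 0.00 0.00 0.00
      vertex 28.00 0.00 14.00
      vertex 0.00 0.00 14.00
    endloop
  endfacet
  facet normal 1.0000 0.0000 0.0000
    outer loop
      vertex 28.00 0.00 0.00
      vertex 28.00 10.00 0.00
      vertex 28.00 10.00 14.00
    endloop
  endfacet
  facet normal 1.0000 0.0000 0.0000
    outer loop
      vertex 28.00 0.00 0.00
      vertex 28.00 10.00 14.00
      vertex 28.00 0.00 14.00
    endloop
  endfacet
  facet normal 0.0000 1.0000 0.0000
    outer loop
      vertex 28.00 10.00 0.00
      vertex 4.00 10.00 0.00
      vertex 4.00 10.00 14.00
    endloop
  endfacet
  facet normal 0.0000 1.0000 0.0000
    outer loop
      vertex 28.00 10.00 0.00
      vertex 4.00 10.00 14.00
      vertex 28.00 10.00 14.00
    endloop
  endfacet
  facet normal 1.0000 0.0000 0.0000
    outer loop
      vertex 4.00 10.00 0.00
      vertex 4.00 23.00 0.00
      vertex 4.00 23.00 14.00
    endloop
  endfacet
  facet normal 1.0000 0.0000 0.0000
    outer loop
      vertex 4.00 10.00 0.00
      vertex 4.00 23.00 14.00
      vertex 4.00 10.00 14.00
    endloop
  endfacet
  facet normal 0.0000 1.0000 0.0000
    outer loop
      vertex 4.00 23.00 0.00
      vertex 0.00 23.00 0.00
      vertex 0.00 23.00 14.00
    endloop
  endfacet
  facet normal 0.0000 1.0000 0.0000
    outer loop
      vertex 4.00 23.00 0.00
      vertex 0.00 23.00 14.00
      vertex 4.00 23.00 14.00
    endloop
  endfacet
  facet normal -1.0000 0.0000 0.0000
    outer loop
      vertex 0.00 23.00 0.00
      vertex 0.00 0.00 0.00
      vertex 0.00 0.00 14.00
    endloop
  endfacet
  facet normal -1.0000 0.0000 0.0000
    outer loop
      vertex 0.00 23.00 0.00
      vertex 0.00 0.00 14.00
      vertex 0.00 23.00 14.00
    endloop
  endfacet
endsolid part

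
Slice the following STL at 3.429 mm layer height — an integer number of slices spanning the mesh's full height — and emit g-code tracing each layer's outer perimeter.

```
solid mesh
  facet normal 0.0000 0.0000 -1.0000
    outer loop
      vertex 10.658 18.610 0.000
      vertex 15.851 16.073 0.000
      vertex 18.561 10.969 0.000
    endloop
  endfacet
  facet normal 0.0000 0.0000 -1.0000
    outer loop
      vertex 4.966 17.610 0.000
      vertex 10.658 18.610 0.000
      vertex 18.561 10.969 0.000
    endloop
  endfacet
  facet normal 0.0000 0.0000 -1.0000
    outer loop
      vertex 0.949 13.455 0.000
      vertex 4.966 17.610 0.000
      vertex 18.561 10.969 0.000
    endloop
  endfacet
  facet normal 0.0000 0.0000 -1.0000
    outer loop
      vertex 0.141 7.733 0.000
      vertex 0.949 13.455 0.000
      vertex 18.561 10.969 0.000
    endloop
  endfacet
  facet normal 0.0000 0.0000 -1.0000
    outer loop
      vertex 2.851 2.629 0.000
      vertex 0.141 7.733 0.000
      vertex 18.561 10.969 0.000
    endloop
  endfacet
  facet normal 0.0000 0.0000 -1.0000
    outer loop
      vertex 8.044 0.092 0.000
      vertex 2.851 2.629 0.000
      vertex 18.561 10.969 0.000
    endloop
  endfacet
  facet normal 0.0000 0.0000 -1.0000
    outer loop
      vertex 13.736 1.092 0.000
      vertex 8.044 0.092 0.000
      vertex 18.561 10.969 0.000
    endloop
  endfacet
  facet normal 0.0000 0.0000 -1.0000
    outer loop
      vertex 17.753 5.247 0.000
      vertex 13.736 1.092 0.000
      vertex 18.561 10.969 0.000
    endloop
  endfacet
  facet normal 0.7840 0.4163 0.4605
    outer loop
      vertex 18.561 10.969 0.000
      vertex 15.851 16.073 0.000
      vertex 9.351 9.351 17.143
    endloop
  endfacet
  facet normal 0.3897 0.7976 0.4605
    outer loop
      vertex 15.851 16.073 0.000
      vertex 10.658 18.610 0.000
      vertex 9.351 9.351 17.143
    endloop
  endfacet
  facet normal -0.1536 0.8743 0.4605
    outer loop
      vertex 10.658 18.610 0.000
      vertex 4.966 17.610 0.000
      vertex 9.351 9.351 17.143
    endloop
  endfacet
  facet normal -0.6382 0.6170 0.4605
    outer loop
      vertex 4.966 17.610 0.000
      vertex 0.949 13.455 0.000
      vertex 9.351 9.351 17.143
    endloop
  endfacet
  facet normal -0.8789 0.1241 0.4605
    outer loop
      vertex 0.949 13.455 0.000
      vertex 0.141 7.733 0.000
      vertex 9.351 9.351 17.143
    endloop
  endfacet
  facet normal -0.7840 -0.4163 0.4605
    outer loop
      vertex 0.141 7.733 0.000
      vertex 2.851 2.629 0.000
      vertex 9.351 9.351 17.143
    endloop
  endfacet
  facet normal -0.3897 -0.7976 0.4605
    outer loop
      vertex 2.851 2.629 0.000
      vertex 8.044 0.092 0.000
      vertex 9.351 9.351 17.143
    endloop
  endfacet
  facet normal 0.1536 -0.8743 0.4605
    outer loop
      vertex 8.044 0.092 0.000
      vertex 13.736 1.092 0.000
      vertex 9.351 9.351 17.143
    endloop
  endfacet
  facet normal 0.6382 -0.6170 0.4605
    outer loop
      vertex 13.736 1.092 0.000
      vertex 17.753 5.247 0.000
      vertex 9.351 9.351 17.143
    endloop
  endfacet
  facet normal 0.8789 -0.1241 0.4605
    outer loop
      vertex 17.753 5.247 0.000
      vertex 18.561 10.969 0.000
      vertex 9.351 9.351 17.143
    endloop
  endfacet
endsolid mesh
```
; perimeter-only toolpath
G21 ; units = mm
G90 ; absolute positioning
G28 ; home
; layer 1
G0 Z3.429
G0 X16.719 Y10.645
G1 X14.551 Y14.729
G1 X10.397 Y16.758
G1 X5.843 Y15.958
G1 X2.629 Y12.634
G1 X1.983 Y8.057
G1 X4.151 Y3.973
G1 X8.305 Y1.944
G1 X12.859 Y2.744
G1 X16.073 Y6.068
G1 X16.719 Y10.645
; layer 2
G0 Z6.857
G0 X14.877 Y10.322
G1 X13.251 Y13.384
G1 X10.135 Y14.906
G1 X6.720 Y14.306
G1 X4.310 Y11.813
G1 X3.825 Y8.380
G1 X5.451 Y5.318
G1 X8.567 Y3.796
G1 X11.982 Y4.396
G1 X14.392 Y6.889
G1 X14.877 Y10.322
; layer 3
G0 Z10.286
G0 X13.035 Y9.998
G1 X11.951 Y12.040
G1 X9.874 Y13.055
G1 X7.597 Y12.655
G1 X5.990 Y10.993
G1 X5.667 Y8.704
G1 X6.751 Y6.662
G1 X8.828 Y5.647
G1 X11.105 Y6.047
G1 X12.712 Y7.709
G1 X13.035 Y9.998
; layer 4
G0 Z13.714
G0 X11.193 Y9.675
G1 X10.651 Y10.695
G1 X9.612 Y11.203
G1 X8.474 Y11.003
G1 X7.671 Y10.172
G1 X7.509 Y9.027
G1 X8.051 Y8.007
G1 X9.090 Y7.499
G1 X10.228 Y7.699
G1 X11.031 Y8.530
G1 X11.193 Y9.675
M2 ; end

The solid is a regular 10-sided pyramid, base circumscribed radius ≈ 9.35 mm, apex at z ≈ 17.1 mm. Slicing at Δz = 3.429 mm — 5 equal slices spanning the solid's height, so layer i sits at z = i·h/5 — gives 4 non-empty perimeters. Each is a 10-segment closed polygon; G0 lifts to the layer z and rapids to the start vertex, then G1 traces the edges. The cross-section shrinks linearly with z (the slice at the apex is degenerate and omitted).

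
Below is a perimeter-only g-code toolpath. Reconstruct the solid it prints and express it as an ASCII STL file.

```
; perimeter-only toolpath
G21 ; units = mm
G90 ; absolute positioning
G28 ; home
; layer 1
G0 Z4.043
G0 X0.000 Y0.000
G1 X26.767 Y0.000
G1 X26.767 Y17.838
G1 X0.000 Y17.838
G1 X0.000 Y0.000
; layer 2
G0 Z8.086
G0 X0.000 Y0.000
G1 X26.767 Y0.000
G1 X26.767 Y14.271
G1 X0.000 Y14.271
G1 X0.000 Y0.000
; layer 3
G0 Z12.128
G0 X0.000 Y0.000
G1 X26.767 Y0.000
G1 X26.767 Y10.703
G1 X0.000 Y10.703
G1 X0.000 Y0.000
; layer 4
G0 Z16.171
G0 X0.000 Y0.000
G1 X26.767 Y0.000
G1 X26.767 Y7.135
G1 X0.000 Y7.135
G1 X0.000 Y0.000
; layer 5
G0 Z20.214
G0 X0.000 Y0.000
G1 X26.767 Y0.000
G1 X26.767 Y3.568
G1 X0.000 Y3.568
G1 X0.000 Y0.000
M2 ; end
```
solid part
  facet normal 0.0000 0.0000 -1.0000
    outer loop
      vertex 26.767 21.406 0.000
      vertex 26.767 0.000 0.000
      vertex 0.000 0.000 0.000
    endloop
  endfacet
  facet normal 0.0000 0.0000 -1.0000
    outer loop
      vertex 0.000 21.406 0.000
      vertex 26.767 21.406 0.000
      vertex 0.000 0.000 0.000
    endloop
  endfacet
  facet normal 0.0000 -1.0000 0.0000
    outer loop
      vertex 0.000 0.000 0.000
      vertex 26.767 0.000 0.000
      vertex 26.767 0.000 24.257
    endloop
  endfacet
  facet normal 0.0000 -1.0000 0.0000
    outer loop
      vertex 0.000 0.000 0.000
      vertex 26.767 0.000 24.257
      vertex 0.000 0.000 24.257
    endloop
  endfacet
  facet normal 0.0000 0.7498 0.6617
    outer loop
      vertex 0.000 0.000 24.257
      vertex 26.767 0.000 24.257
      vertex 26.767 21.406 0.000
    endloop
  endfacet
  facet normal 0.0000 0.7498 0.6617
    outer loop
      vertex 0.000 0.000 24.257
      vertex 26.767 21.406 0.000
      vertex 0.000 21.406 0.000
    endloop
  endfacet
  facet normal -1.0000 0.0000 0.0000
    outer loop
      vertex 0.000 0.000 24.257
      vertex 0.000 21.406 0.000
      vertex 0.000 0.000 0.000
    endloop
  endfacet
  facet normal 1.0000 0.0000 0.0000
    outer loop
      vertex 26.767 0.000 0.000
      vertex 26.767 21.406 0.000
      vertex 26.767 0.000 24.257
    endloop
  endfacet
endsolid part

The G0 Z moves step by Δz≈4.043 mm. The G1 loops shrink linearly with z, so the solid tapers from its base footprint up to z≈24.3. Closing with a flat bottom cap and the tapered top and triangulating gives 8 facets — a wedge (ramp): 26.8 × 21.4 mm base, rising to 24.3 mm along the y=0 edge and sloping linearly to z=0 at y=21.4.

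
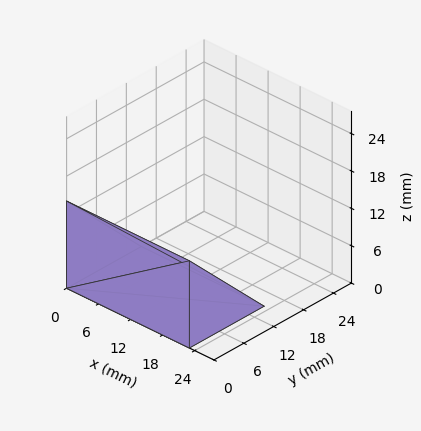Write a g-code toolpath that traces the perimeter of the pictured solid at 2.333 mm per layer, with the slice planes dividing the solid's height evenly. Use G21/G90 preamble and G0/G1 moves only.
Reading the render: the shape is a wedge (ramp): 23 × 15 mm base, rising to 14 mm along the y=0 edge and sloping linearly to z=0 at y=15 (dimensions read to the nearest mm from the axis ticks). For the g-code, the solid's height is divided into equal slices at the stated Δz and each level perimeter traced with G1 moves after a G0 lift.

; perimeter-only toolpath
G21 ; units = mm
G90 ; absolute positioning
G28 ; home
; layer 1
G0 Z2.333
G0 X0.000 Y0.000
G1 X23.000 Y0.000
G1 X23.000 Y12.500
G1 X0.000 Y12.500
G1 X0.000 Y0.000
; layer 2
G0 Z4.667
G0 X0.000 Y0.000
G1 X23.000 Y0.000
G1 X23.000 Y10.000
G1 X0.000 Y10.000
G1 X0.000 Y0.000
; layer 3
G0 Z7.000
G0 X0.000 Y0.000
G1 X23.000 Y0.000
G1 X23.000 Y7.500
G1 X0.000 Y7.500
G1 X0.000 Y0.000
; layer 4
G0 Z9.333
G0 X0.000 Y0.000
G1 X23.000 Y0.000
G1 X23.000 Y5.000
G1 X0.000 Y5.000
G1 X0.000 Y0.000
; layer 5
G0 Z11.667
G0 X0.000 Y0.000
G1 X23.000 Y0.000
G1 X23.000 Y2.500
G1 X0.000 Y2.500
G1 X0.000 Y0.000
M2 ; end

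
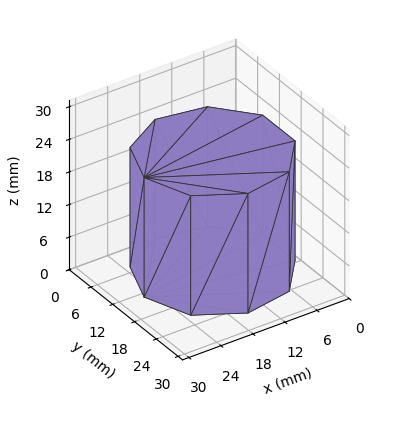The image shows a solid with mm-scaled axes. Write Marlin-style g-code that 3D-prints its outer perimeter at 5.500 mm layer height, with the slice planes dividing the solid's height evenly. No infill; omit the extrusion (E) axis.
Reading the render: the shape is a regular 9-sided prism (a cylinder approximated with 9 flat sides), circumscribed radius ≈ 13 mm, height ≈ 22 mm (dimensions read to the nearest mm from the axis ticks). For the g-code, the solid's height is divided into equal slices at the stated Δz and each level perimeter traced with G1 moves after a G0 lift.

; perimeter-only toolpath
G21 ; units = mm
G90 ; absolute positioning
G28 ; home
; layer 1
G0 Z5.500
G0 X26.000 Y13.000
G1 X22.959 Y21.356
G1 X15.257 Y25.803
G1 X6.500 Y24.258
G1 X0.784 Y17.446
G1 X0.784 Y8.554
G1 X6.500 Y1.742
G1 X15.257 Y0.197
G1 X22.959 Y4.644
G1 X26.000 Y13.000
; layer 2
G0 Z11.000
G0 X26.000 Y13.000
G1 X22.959 Y21.356
G1 X15.257 Y25.803
G1 X6.500 Y24.258
G1 X0.784 Y17.446
G1 X0.784 Y8.554
G1 X6.500 Y1.742
G1 X15.257 Y0.197
G1 X22.959 Y4.644
G1 X26.000 Y13.000
; layer 3
G0 Z16.500
G0 X26.000 Y13.000
G1 X22.959 Y21.356
G1 X15.257 Y25.803
G1 X6.500 Y24.258
G1 X0.784 Y17.446
G1 X0.784 Y8.554
G1 X6.500 Y1.742
G1 X15.257 Y0.197
G1 X22.959 Y4.644
G1 X26.000 Y13.000
; layer 4
G0 Z22.000
G0 X26.000 Y13.000
G1 X22.959 Y21.356
G1 X15.257 Y25.803
G1 X6.500 Y24.258
G1 X0.784 Y17.446
G1 X0.784 Y8.554
G1 X6.500 Y1.742
G1 X15.257 Y0.197
G1 X22.959 Y4.644
G1 X26.000 Y13.000
M2 ; end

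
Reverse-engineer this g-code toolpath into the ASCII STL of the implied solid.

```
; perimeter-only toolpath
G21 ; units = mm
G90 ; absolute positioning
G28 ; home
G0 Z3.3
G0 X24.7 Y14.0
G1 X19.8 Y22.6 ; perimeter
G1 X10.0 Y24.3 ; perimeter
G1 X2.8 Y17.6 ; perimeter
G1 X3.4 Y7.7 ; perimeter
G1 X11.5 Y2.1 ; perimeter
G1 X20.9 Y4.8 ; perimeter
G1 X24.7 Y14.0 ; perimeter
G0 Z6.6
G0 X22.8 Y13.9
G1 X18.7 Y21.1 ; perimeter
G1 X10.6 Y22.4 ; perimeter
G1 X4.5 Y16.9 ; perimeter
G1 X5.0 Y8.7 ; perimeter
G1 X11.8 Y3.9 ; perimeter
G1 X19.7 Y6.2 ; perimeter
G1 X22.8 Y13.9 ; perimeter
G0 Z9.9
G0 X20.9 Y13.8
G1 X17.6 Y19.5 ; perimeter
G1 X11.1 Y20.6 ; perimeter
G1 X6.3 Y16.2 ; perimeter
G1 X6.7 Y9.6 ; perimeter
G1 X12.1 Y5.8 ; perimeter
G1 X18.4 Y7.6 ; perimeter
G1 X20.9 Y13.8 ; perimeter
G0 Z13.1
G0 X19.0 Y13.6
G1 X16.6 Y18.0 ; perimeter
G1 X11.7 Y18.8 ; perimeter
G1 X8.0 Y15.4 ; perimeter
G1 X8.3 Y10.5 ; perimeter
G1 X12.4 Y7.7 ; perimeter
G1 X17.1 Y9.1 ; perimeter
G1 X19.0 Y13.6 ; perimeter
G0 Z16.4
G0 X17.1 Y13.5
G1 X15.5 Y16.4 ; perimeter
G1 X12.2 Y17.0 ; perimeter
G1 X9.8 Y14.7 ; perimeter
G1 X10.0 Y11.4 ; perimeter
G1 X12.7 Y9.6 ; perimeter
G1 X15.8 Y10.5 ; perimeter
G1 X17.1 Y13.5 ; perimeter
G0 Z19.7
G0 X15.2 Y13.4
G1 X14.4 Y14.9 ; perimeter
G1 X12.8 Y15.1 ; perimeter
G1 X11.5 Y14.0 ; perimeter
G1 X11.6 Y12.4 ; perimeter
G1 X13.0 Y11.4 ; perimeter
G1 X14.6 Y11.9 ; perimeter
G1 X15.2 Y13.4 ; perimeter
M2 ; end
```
solid part
  facet normal 0.0000 0.0000 -1.0000
    outer loop
      vertex 9.5 26.1 0.0
      vertex 20.9 24.2 0.0
      vertex 26.6 14.1 0.0
    endloop
  endfacet
  facet normal 0.0000 0.0000 -1.0000
    outer loop
      vertex 1.0 18.3 0.0
      vertex 9.5 26.1 0.0
      vertex 26.6 14.1 0.0
    endloop
  endfacet
  facet normal 0.0000 0.0000 -1.0000
    outer loop
      vertex 1.7 6.8 0.0
      vertex 1.0 18.3 0.0
      vertex 26.6 14.1 0.0
    endloop
  endfacet
  facet normal 0.0000 0.0000 -1.0000
    outer loop
      vertex 11.2 0.2 0.0
      vertex 1.7 6.8 0.0
      vertex 26.6 14.1 0.0
    endloop
  endfacet
  facet normal 0.0000 0.0000 -1.0000
    outer loop
      vertex 22.2 3.4 0.0
      vertex 11.2 0.2 0.0
      vertex 26.6 14.1 0.0
    endloop
  endfacet
  facet normal 0.7724 0.4359 0.4618
    outer loop
      vertex 26.6 14.1 0.0
      vertex 20.9 24.2 0.0
      vertex 13.3 13.3 23.0
    endloop
  endfacet
  facet normal 0.1458 0.8745 0.4626
    outer loop
      vertex 20.9 24.2 0.0
      vertex 9.5 26.1 0.0
      vertex 13.3 13.3 23.0
    endloop
  endfacet
  facet normal -0.5994 0.6532 0.4626
    outer loop
      vertex 9.5 26.1 0.0
      vertex 1.0 18.3 0.0
      vertex 13.3 13.3 23.0
    endloop
  endfacet
  facet normal -0.8854 -0.0539 0.4618
    outer loop
      vertex 1.0 18.3 0.0
      vertex 1.7 6.8 0.0
      vertex 13.3 13.3 23.0
    endloop
  endfacet
  facet normal -0.5062 -0.7287 0.4613
    outer loop
      vertex 1.7 6.8 0.0
      vertex 11.2 0.2 0.0
      vertex 13.3 13.3 23.0
    endloop
  endfacet
  facet normal 0.2477 -0.8514 0.4623
    outer loop
      vertex 11.2 0.2 0.0
      vertex 22.2 3.4 0.0
      vertex 13.3 13.3 23.0
    endloop
  endfacet
  facet normal 0.8200 -0.3372 0.4625
    outer loop
      vertex 22.2 3.4 0.0
      vertex 26.6 14.1 0.0
      vertex 13.3 13.3 23.0
    endloop
  endfacet
endsolid part

The G0 Z moves step by Δz≈3.3 mm. The G1 loops shrink linearly with z, so the solid tapers from its base footprint up to z≈23. Closing with a flat bottom cap and the tapered top and triangulating gives 12 facets — a regular 7-sided pyramid, base circumscribed radius ≈ 13.3 mm, apex at z ≈ 23 mm.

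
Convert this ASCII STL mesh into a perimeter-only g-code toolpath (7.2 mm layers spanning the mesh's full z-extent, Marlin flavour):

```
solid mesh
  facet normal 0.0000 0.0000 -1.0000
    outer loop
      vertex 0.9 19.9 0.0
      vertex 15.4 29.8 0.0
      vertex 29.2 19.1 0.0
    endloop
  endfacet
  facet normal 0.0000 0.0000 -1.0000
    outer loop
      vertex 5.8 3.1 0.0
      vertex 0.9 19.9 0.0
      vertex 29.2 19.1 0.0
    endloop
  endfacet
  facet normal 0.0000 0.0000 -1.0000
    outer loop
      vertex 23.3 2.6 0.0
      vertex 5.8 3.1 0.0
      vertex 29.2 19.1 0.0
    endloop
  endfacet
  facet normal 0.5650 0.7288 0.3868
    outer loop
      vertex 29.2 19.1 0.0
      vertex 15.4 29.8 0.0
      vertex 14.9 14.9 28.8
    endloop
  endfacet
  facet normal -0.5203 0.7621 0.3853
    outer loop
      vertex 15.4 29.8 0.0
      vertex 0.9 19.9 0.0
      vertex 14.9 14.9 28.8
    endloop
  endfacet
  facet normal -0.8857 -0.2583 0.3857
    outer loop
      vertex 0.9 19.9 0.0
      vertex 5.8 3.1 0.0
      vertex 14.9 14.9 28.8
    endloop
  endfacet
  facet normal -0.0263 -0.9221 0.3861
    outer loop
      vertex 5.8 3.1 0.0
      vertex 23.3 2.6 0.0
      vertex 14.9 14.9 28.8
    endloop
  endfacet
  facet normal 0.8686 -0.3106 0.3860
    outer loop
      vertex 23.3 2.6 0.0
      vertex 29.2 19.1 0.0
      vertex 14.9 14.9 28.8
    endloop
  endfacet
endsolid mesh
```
; perimeter-only toolpath
G21 ; units = mm
G90 ; absolute positioning
G28 ; home
; layer 1
G0 Z7.2
G0 X25.6 Y18.1
G1 X15.3 Y26.1
G1 X4.4 Y18.6
G1 X8.1 Y6.1
G1 X21.2 Y5.7
G1 X25.6 Y18.1
; layer 2
G0 Z14.4
G0 X22.1 Y17.0
G1 X15.2 Y22.4
G1 X7.9 Y17.4
G1 X10.3 Y9.0
G1 X19.1 Y8.8
G1 X22.1 Y17.0
; layer 3
G0 Z21.6
G0 X18.5 Y16.0
G1 X15.0 Y18.6
G1 X11.4 Y16.1
G1 X12.6 Y12.0
G1 X17.0 Y11.8
G1 X18.5 Y16.0
M2 ; end

The solid is a regular 5-sided pyramid, base circumscribed radius ≈ 14.9 mm, apex at z ≈ 28.8 mm. Slicing at Δz = 7.2 mm — 4 equal slices spanning the solid's height, so layer i sits at z = i·h/4 — gives 3 non-empty perimeters. Each is a 5-segment closed polygon; G0 lifts to the layer z and rapids to the start vertex, then G1 traces the edges. The cross-section shrinks linearly with z (the slice at the apex is degenerate and omitted).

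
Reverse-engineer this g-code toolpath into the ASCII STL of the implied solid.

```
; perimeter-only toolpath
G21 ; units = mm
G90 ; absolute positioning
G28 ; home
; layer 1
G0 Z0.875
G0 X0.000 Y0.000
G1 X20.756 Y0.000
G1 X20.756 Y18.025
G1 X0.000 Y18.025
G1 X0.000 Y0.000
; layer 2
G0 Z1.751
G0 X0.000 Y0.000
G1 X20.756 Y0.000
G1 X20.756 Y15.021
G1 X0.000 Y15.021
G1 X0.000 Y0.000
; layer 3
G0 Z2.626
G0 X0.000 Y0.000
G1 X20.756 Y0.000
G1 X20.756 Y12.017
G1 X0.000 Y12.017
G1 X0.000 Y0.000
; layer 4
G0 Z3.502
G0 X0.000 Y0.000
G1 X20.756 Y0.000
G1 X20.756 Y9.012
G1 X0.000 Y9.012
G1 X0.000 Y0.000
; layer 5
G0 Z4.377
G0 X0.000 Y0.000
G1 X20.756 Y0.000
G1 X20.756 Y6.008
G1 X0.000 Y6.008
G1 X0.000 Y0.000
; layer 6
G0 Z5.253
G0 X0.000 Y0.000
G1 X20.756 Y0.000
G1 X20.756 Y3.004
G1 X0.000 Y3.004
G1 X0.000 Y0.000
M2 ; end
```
solid part
  facet normal 0.0000 0.0000 -1.0000
    outer loop
      vertex 20.756 21.029 0.000
      vertex 20.756 0.000 0.000
      vertex 0.000 0.000 0.000
    endloop
  endfacet
  facet normal 0.0000 0.0000 -1.0000
    outer loop
      vertex 0.000 21.029 0.000
      vertex 20.756 21.029 0.000
      vertex 0.000 0.000 0.000
    endloop
  endfacet
  facet normal 0.0000 -1.0000 0.0000
    outer loop
      vertex 0.000 0.000 0.000
      vertex 20.756 0.000 0.000
      vertex 20.756 0.000 6.128
    endloop
  endfacet
  facet normal 0.0000 -1.0000 0.0000
    outer loop
      vertex 0.000 0.000 0.000
      vertex 20.756 0.000 6.128
      vertex 0.000 0.000 6.128
    endloop
  endfacet
  facet normal 0.0000 0.2798 0.9601
    outer loop
      vertex 0.000 0.000 6.128
      vertex 20.756 0.000 6.128
      vertex 20.756 21.029 0.000
    endloop
  endfacet
  facet normal 0.0000 0.2798 0.9601
    outer loop
      vertex 0.000 0.000 6.128
      vertex 20.756 21.029 0.000
      vertex 0.000 21.029 0.000
    endloop
  endfacet
  facet normal -1.0000 0.0000 0.0000
    outer loop
      vertex 0.000 0.000 6.128
      vertex 0.000 21.029 0.000
      vertex 0.000 0.000 0.000
    endloop
  endfacet
  facet normal 1.0000 0.0000 0.0000
    outer loop
      vertex 20.756 0.000 0.000
      vertex 20.756 21.029 0.000
      vertex 20.756 0.000 6.128
    endloop
  endfacet
endsolid part

The G0 Z moves step by Δz≈0.875 mm. The G1 loops shrink linearly with z, so the solid tapers from its base footprint up to z≈6.13. Closing with a flat bottom cap and the tapered top and triangulating gives 8 facets — a wedge (ramp): 20.8 × 21 mm base, rising to 6.13 mm along the y=0 edge and sloping linearly to z=0 at y=21.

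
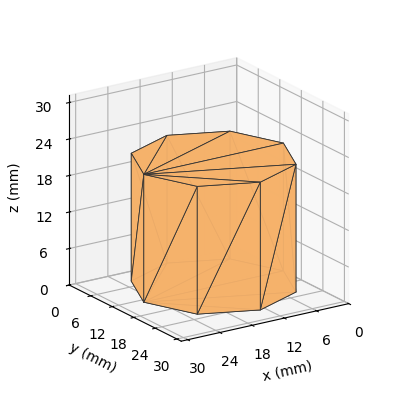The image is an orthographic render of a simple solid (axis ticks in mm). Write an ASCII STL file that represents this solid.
Reading the render: the shape is a regular 8-sided prism (a cylinder approximated with 8 flat sides), circumscribed radius ≈ 13 mm, height ≈ 21 mm (dimensions read to the nearest mm from the axis ticks). For the STL, each face is triangulated and given an outward normal.

solid part
  facet normal 0.0000 0.0000 -1.0000
    outer loop
      vertex 13.000 26.000 0.000
      vertex 22.192 22.192 0.000
      vertex 26.000 13.000 0.000
    endloop
  endfacet
  facet normal 0.0000 0.0000 -1.0000
    outer loop
      vertex 3.808 22.192 0.000
      vertex 13.000 26.000 0.000
      vertex 26.000 13.000 0.000
    endloop
  endfacet
  facet normal 0.0000 0.0000 -1.0000
    outer loop
      vertex 0.000 13.000 0.000
      vertex 3.808 22.192 0.000
      vertex 26.000 13.000 0.000
    endloop
  endfacet
  facet normal 0.0000 0.0000 -1.0000
    outer loop
      vertex 3.808 3.808 0.000
      vertex 0.000 13.000 0.000
      vertex 26.000 13.000 0.000
    endloop
  endfacet
  facet normal 0.0000 0.0000 -1.0000
    outer loop
      vertex 13.000 0.000 0.000
      vertex 3.808 3.808 0.000
      vertex 26.000 13.000 0.000
    endloop
  endfacet
  facet normal 0.0000 0.0000 -1.0000
    outer loop
      vertex 22.192 3.808 0.000
      vertex 13.000 0.000 0.000
      vertex 26.000 13.000 0.000
    endloop
  endfacet
  facet normal 0.0000 0.0000 1.0000
    outer loop
      vertex 26.000 13.000 21.000
      vertex 22.192 22.192 21.000
      vertex 13.000 26.000 21.000
    endloop
  endfacet
  facet normal 0.0000 0.0000 1.0000
    outer loop
      vertex 26.000 13.000 21.000
      vertex 13.000 26.000 21.000
      vertex 3.808 22.192 21.000
    endloop
  endfacet
  facet normal 0.0000 0.0000 1.0000
    outer loop
      vertex 26.000 13.000 21.000
      vertex 3.808 22.192 21.000
      vertex 0.000 13.000 21.000
    endloop
  endfacet
  facet normal 0.0000 0.0000 1.0000
    outer loop
      vertex 26.000 13.000 21.000
      vertex 0.000 13.000 21.000
      vertex 3.808 3.808 21.000
    endloop
  endfacet
  facet normal 0.0000 0.0000 1.0000
    outer loop
      vertex 26.000 13.000 21.000
      vertex 3.808 3.808 21.000
      vertex 13.000 0.000 21.000
    endloop
  endfacet
  facet normal 0.0000 0.0000 1.0000
    outer loop
      vertex 26.000 13.000 21.000
      vertex 13.000 0.000 21.000
      vertex 22.192 3.808 21.000
    endloop
  endfacet
  facet normal 0.9239 0.3827 0.0000
    outer loop
      vertex 26.000 13.000 0.000
      vertex 22.192 22.192 0.000
      vertex 22.192 22.192 21.000
    endloop
  endfacet
  facet normal 0.9239 0.3827 0.0000
    outer loop
      vertex 26.000 13.000 0.000
      vertex 22.192 22.192 21.000
      vertex 26.000 13.000 21.000
    endloop
  endfacet
  facet normal 0.3827 0.9239 0.0000
    outer loop
      vertex 22.192 22.192 0.000
      vertex 13.000 26.000 0.000
      vertex 13.000 26.000 21.000
    endloop
  endfacet
  facet normal 0.3827 0.9239 0.0000
    outer loop
      vertex 22.192 22.192 0.000
      vertex 13.000 26.000 21.000
      vertex 22.192 22.192 21.000
    endloop
  endfacet
  facet normal -0.3827 0.9239 0.0000
    outer loop
      vertex 13.000 26.000 0.000
      vertex 3.808 22.192 0.000
      vertex 3.808 22.192 21.000
    endloop
  endfacet
  facet normal -0.3827 0.9239 0.0000
    outer loop
      vertex 13.000 26.000 0.000
      vertex 3.808 22.192 21.000
      vertex 13.000 26.000 21.000
    endloop
  endfacet
  facet normal -0.9239 0.3827 0.0000
    outer loop
      vertex 3.808 22.192 0.000
      vertex 0.000 13.000 0.000
      vertex 0.000 13.000 21.000
    endloop
  endfacet
  facet normal -0.9239 0.3827 0.0000
    outer loop
      vertex 3.808 22.192 0.000
      vertex 0.000 13.000 21.000
      vertex 3.808 22.192 21.000
    endloop
  endfacet
  facet normal -0.9239 -0.3827 0.0000
    outer loop
      vertex 0.000 13.000 0.000
      vertex 3.808 3.808 0.000
      vertex 3.808 3.808 21.000
    endloop
  endfacet
  facet normal -0.9239 -0.3827 0.0000
    outer loop
      vertex 0.000 13.000 0.000
      vertex 3.808 3.808 21.000
      vertex 0.000 13.000 21.000
    endloop
  endfacet
  facet normal -0.3827 -0.9239 0.0000
    outer loop
      vertex 3.808 3.808 0.000
      vertex 13.000 0.000 0.000
      vertex 13.000 0.000 21.000
    endloop
  endfacet
  facet normal -0.3827 -0.9239 0.0000
    outer loop
      vertex 3.808 3.808 0.000
      vertex 13.000 0.000 21.000
      vertex 3.808 3.808 21.000
    endloop
  endfacet
  facet normal 0.3827 -0.9239 0.0000
    outer loop
      vertex 13.000 0.000 0.000
      vertex 22.192 3.808 0.000
      vertex 22.192 3.808 21.000
    endloop
  endfacet
  facet normal 0.3827 -0.9239 0.0000
    outer loop
      vertex 13.000 0.000 0.000
      vertex 22.192 3.808 21.000
      vertex 13.000 0.000 21.000
    endloop
  endfacet
  facet normal 0.9239 -0.3827 0.0000
    outer loop
      vertex 22.192 3.808 0.000
      vertex 26.000 13.000 0.000
      vertex 26.000 13.000 21.000
    endloop
  endfacet
  facet normal 0.9239 -0.3827 0.0000
    outer loop
      vertex 22.192 3.808 0.000
      vertex 26.000 13.000 21.000
      vertex 22.192 3.808 21.000
    endloop
  endfacet
endsolid part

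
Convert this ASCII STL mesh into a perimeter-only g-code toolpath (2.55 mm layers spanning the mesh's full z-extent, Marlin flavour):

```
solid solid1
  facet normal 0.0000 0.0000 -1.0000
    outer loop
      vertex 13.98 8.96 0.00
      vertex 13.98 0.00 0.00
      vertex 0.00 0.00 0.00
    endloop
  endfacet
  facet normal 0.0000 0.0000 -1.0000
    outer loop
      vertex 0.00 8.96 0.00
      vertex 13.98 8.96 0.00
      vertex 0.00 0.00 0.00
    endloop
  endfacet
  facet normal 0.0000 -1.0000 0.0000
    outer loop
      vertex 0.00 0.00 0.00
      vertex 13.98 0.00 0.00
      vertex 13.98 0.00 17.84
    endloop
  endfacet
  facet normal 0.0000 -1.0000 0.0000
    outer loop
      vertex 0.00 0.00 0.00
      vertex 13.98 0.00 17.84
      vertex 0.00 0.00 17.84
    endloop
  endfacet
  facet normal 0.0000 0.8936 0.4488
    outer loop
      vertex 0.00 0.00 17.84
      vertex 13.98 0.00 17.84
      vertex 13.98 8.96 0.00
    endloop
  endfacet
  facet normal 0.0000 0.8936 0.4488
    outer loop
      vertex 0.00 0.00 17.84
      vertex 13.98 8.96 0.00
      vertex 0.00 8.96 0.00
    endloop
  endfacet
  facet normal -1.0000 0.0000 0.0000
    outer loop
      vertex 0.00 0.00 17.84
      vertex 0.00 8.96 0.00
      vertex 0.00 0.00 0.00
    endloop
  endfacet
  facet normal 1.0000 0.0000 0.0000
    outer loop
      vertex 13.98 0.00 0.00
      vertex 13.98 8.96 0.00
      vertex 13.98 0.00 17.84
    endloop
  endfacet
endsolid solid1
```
; perimeter-only toolpath
G21 ; units = mm
G90 ; absolute positioning
G28 ; home
; layer 1
G0 Z2.55
G0 X0.00 Y0.00
G1 X13.98 Y0.00
G1 X13.98 Y7.68
G1 X0.00 Y7.68
G1 X0.00 Y0.00
; layer 2
G0 Z5.10
G0 X0.00 Y0.00
G1 X13.98 Y0.00
G1 X13.98 Y6.40
G1 X0.00 Y6.40
G1 X0.00 Y0.00
; layer 3
G0 Z7.65
G0 X0.00 Y0.00
G1 X13.98 Y0.00
G1 X13.98 Y5.12
G1 X0.00 Y5.12
G1 X0.00 Y0.00
; layer 4
G0 Z10.19
G0 X0.00 Y0.00
G1 X13.98 Y0.00
G1 X13.98 Y3.84
G1 X0.00 Y3.84
G1 X0.00 Y0.00
; layer 5
G0 Z12.74
G0 X0.00 Y0.00
G1 X13.98 Y0.00
G1 X13.98 Y2.56
G1 X0.00 Y2.56
G1 X0.00 Y0.00
; layer 6
G0 Z15.29
G0 X0.00 Y0.00
G1 X13.98 Y0.00
G1 X13.98 Y1.28
G1 X0.00 Y1.28
G1 X0.00 Y0.00
M2 ; end

The solid is a wedge (ramp): 14 × 8.96 mm base, rising to 17.8 mm along the y=0 edge and sloping linearly to z=0 at y=8.96. Slicing at Δz = 2.55 mm — 7 equal slices spanning the solid's height, so layer i sits at z = i·h/7 — gives 6 non-empty perimeters. Each is a 4-segment closed polygon; G0 lifts to the layer z and rapids to the start vertex, then G1 traces the edges. The cross-section shrinks linearly with z (the slice at the apex is degenerate and omitted).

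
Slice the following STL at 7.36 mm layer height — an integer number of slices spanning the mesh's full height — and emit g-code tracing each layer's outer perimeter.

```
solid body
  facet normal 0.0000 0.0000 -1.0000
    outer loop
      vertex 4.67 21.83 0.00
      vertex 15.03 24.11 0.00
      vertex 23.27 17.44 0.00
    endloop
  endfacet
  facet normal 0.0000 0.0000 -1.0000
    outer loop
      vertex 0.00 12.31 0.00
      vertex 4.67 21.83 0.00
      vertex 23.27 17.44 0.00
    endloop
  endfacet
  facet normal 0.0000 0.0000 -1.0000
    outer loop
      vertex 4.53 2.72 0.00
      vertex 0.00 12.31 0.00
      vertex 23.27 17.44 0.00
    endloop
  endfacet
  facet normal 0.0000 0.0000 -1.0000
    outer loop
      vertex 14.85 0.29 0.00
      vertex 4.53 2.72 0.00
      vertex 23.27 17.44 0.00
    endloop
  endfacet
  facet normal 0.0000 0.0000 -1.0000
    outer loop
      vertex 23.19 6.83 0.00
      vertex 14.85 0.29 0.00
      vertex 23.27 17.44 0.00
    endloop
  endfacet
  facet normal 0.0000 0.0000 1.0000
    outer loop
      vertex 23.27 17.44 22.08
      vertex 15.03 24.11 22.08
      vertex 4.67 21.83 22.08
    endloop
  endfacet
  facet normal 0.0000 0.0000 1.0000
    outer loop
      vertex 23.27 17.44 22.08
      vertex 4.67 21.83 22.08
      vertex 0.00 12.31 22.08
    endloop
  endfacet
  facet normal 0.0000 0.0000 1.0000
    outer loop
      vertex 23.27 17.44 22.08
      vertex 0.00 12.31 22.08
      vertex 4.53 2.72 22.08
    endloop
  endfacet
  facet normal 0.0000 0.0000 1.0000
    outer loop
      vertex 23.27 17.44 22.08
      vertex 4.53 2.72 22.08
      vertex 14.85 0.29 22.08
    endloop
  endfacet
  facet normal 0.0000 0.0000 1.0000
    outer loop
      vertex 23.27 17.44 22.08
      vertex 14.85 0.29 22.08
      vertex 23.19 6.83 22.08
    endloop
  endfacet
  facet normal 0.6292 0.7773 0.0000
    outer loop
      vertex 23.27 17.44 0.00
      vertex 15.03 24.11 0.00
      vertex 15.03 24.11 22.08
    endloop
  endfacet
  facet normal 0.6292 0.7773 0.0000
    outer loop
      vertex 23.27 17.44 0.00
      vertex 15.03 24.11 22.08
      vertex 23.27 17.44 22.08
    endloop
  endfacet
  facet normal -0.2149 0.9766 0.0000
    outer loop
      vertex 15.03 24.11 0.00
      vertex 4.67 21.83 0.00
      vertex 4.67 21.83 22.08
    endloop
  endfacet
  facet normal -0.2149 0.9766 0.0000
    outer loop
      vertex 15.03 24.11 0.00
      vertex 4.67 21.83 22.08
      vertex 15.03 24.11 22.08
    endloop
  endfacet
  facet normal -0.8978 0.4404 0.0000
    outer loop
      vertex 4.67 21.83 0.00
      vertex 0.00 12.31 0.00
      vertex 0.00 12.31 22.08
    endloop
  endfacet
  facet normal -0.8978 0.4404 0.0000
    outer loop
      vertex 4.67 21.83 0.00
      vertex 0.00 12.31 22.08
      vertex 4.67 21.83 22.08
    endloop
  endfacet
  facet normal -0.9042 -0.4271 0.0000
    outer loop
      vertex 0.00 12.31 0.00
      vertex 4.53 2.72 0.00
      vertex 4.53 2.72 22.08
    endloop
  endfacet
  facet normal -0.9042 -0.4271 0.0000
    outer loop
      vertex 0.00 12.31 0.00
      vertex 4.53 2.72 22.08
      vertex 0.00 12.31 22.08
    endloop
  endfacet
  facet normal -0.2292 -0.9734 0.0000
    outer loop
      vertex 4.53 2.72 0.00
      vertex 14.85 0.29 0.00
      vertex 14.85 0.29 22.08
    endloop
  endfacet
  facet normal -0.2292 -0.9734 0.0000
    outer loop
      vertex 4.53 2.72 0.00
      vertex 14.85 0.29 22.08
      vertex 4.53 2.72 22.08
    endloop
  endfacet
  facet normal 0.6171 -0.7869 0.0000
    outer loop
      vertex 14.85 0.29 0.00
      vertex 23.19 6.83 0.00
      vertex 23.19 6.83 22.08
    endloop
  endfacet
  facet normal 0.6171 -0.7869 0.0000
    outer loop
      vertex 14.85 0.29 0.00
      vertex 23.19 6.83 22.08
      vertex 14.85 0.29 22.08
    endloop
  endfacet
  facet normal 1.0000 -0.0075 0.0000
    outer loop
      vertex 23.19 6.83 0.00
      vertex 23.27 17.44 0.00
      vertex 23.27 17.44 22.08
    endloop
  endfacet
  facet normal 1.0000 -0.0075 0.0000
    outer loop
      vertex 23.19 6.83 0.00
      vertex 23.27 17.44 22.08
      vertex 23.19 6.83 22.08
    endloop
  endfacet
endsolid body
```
; perimeter-only toolpath
G21 ; units = mm
G90 ; absolute positioning
G28 ; home
; layer 1
G0 Z7.36
G0 X23.27 Y17.44
G1 X15.03 Y24.11
G1 X4.67 Y21.83
G1 X0.00 Y12.31
G1 X4.53 Y2.72
G1 X14.85 Y0.29
G1 X23.19 Y6.83
G1 X23.27 Y17.44
; layer 2
G0 Z14.72
G0 X23.27 Y17.44
G1 X15.03 Y24.11
G1 X4.67 Y21.83
G1 X0.00 Y12.31
G1 X4.53 Y2.72
G1 X14.85 Y0.29
G1 X23.19 Y6.83
G1 X23.27 Y17.44
; layer 3
G0 Z22.08
G0 X23.27 Y17.44
G1 X15.03 Y24.11
G1 X4.67 Y21.83
G1 X0.00 Y12.31
G1 X4.53 Y2.72
G1 X14.85 Y0.29
G1 X23.19 Y6.83
G1 X23.27 Y17.44
M2 ; end

The solid is a regular 7-sided prism (a cylinder approximated with 7 flat sides), circumscribed radius ≈ 12.2 mm, height ≈ 22.1 mm. Slicing at Δz = 7.36 mm — 3 equal slices spanning the solid's height, so layer i sits at z = i·h/3 — gives 3 non-empty perimeters. Each is a 7-segment closed polygon; G0 lifts to the layer z and rapids to the start vertex, then G1 traces the edges.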